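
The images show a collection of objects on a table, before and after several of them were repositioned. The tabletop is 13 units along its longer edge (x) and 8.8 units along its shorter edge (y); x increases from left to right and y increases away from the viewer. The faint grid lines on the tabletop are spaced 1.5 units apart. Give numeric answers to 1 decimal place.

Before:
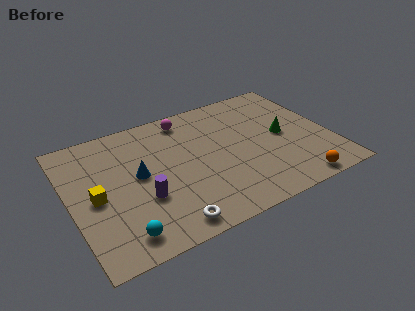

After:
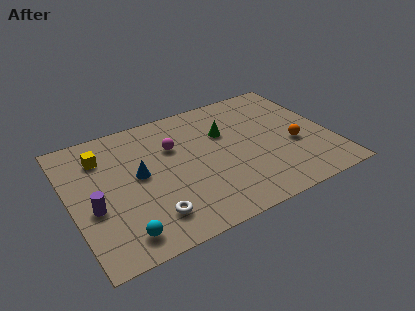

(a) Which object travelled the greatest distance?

the green cone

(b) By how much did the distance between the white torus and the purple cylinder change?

+0.8

They were about 2.3 units apart before and 3.1 after — 0.8 units further apart.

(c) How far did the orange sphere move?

2.7

The orange sphere moved from about (10.7, 0.8) to (11.1, 3.5), a distance of √(0.4² + 2.7²) ≈ 2.7.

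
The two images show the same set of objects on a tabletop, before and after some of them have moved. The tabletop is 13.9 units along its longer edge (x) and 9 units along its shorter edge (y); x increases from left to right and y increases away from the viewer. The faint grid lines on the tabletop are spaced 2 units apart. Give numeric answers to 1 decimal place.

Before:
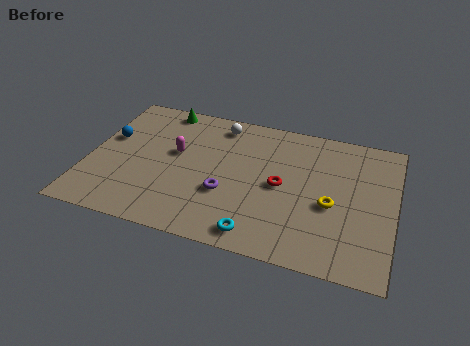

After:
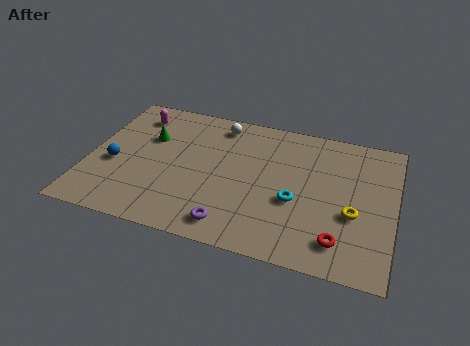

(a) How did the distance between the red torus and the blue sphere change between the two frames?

+2.5

Before: roughly 8.1 units apart; after: 10.6. That's 2.5 units further apart.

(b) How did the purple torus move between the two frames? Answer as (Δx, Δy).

(0.4, -1.9)

From the two frames, the purple torus sits at roughly (6.4, 3.2) before and (6.8, 1.3) after.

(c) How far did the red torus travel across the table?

3.9

The red torus was near (8.8, 4.4) before and (11.6, 1.7) after, so it travelled √(2.8² + 2.7²) ≈ 3.9 units.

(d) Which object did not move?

the white sphere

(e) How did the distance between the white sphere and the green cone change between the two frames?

+0.9

They were about 2.7 units apart before and 3.6 after — 0.9 units further apart.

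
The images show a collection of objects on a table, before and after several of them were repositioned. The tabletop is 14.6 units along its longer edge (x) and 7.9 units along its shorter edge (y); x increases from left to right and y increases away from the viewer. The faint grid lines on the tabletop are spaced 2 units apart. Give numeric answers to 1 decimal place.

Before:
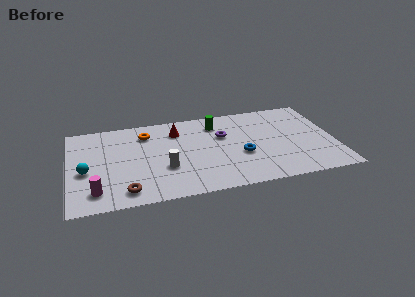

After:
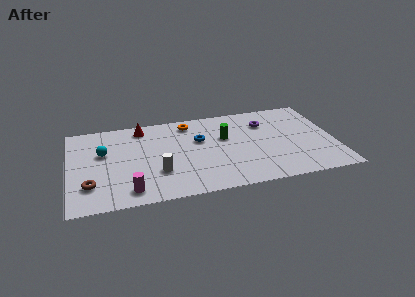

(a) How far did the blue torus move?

2.9

From (9.4, 3.1) to (7.2, 5.0), the blue torus covered √(2.2² + 1.9²) ≈ 2.9 units.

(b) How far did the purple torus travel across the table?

2.5

From (8.5, 5.1) to (10.9, 5.8), the purple torus covered √(2.4² + 0.7²) ≈ 2.5 units.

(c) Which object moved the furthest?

the blue torus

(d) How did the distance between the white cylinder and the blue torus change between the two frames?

-0.7

The distance was about 4.2 in the first image and 3.5 in the second, so they moved 0.7 units closer together.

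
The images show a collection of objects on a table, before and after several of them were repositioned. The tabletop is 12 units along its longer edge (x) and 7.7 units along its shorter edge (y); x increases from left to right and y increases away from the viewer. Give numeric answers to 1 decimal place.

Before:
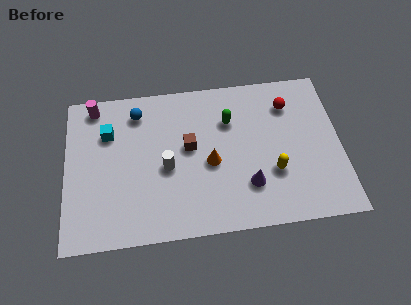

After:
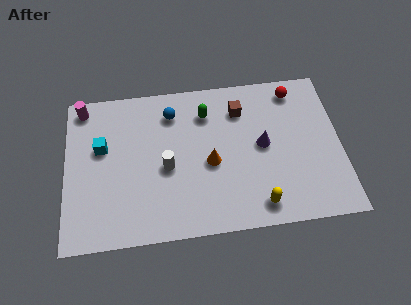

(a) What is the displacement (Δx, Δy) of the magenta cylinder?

(-0.5, 0.0)

From the two frames, the magenta cylinder sits at roughly (1.3, 6.8) before and (0.8, 6.8) after.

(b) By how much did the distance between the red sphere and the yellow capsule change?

+2.4

Before: roughly 3.4 units apart; after: 5.8. That's 2.4 units further apart.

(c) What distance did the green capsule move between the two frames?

1.1

From (7.2, 5.4) to (6.2, 5.9), the green capsule covered √(1.0² + 0.5²) ≈ 1.1 units.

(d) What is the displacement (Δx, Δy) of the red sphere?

(0.3, 0.7)

From the two frames, the red sphere sits at roughly (9.8, 5.9) before and (10.1, 6.6) after.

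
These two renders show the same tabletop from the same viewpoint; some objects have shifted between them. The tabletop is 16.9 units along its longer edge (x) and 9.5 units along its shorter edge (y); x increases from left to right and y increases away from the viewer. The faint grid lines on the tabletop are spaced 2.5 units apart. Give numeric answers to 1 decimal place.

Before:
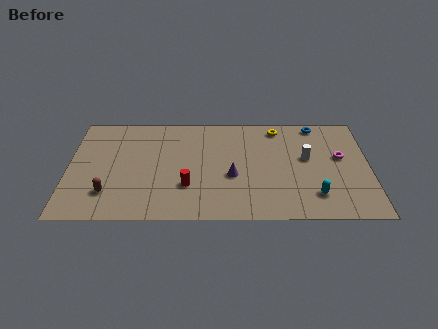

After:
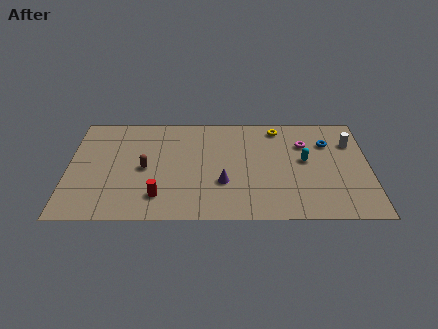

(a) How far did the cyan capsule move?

3.1

From (13.8, 2.1) to (13.3, 5.2), the cyan capsule covered √(0.5² + 3.1²) ≈ 3.1 units.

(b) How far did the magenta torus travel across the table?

2.3

From (15.3, 5.5) to (13.3, 6.7), the magenta torus covered √(2.0² + 1.2²) ≈ 2.3 units.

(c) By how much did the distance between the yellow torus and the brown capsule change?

-2.8

Before: roughly 11.2 units apart; after: 8.4. That's 2.8 units closer together.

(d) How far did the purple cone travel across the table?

0.8

The purple cone moved from about (9.2, 3.8) to (8.7, 3.2), a distance of √(0.5² + 0.6²) ≈ 0.8.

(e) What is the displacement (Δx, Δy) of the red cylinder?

(-1.6, -0.9)

The red cylinder started near (6.7, 2.9) and ended near (5.1, 2.0).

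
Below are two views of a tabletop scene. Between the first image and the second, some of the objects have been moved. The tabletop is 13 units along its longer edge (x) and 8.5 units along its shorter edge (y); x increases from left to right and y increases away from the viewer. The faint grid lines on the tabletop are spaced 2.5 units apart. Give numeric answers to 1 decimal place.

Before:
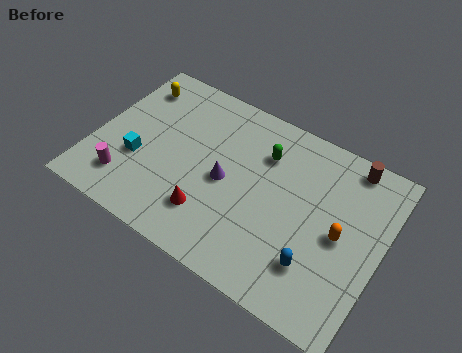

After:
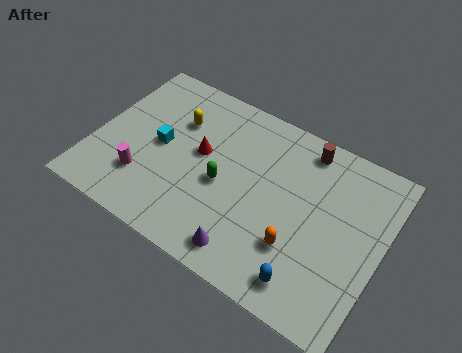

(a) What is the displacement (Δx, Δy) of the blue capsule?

(-0.2, -0.9)

The blue capsule started near (10.4, 2.2) and ended near (10.2, 1.3).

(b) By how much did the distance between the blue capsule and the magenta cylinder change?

-0.8

Before: roughly 8.6 units apart; after: 7.8. That's 0.8 units closer together.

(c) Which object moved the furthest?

the purple cone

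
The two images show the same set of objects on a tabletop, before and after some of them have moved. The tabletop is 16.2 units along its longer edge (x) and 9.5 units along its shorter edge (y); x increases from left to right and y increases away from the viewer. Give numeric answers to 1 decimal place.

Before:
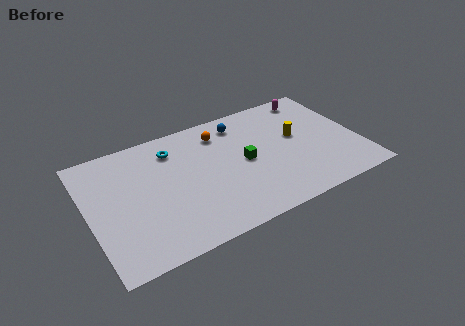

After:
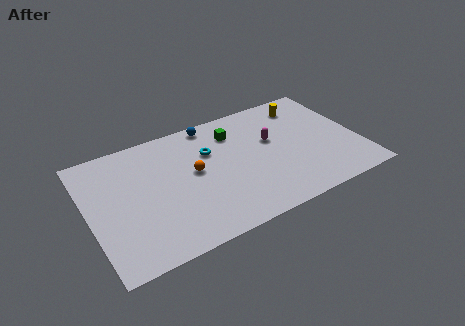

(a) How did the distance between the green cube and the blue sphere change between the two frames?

-1.4

They were about 3.2 units apart before and 1.8 after — 1.4 units closer together.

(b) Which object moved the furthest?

the magenta capsule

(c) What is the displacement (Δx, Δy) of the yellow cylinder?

(0.9, 2.4)

From the two frames, the yellow cylinder sits at roughly (12.6, 5.4) before and (13.5, 7.8) after.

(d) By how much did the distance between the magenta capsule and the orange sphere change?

-1.1

Before: roughly 5.9 units apart; after: 4.8. That's 1.1 units closer together.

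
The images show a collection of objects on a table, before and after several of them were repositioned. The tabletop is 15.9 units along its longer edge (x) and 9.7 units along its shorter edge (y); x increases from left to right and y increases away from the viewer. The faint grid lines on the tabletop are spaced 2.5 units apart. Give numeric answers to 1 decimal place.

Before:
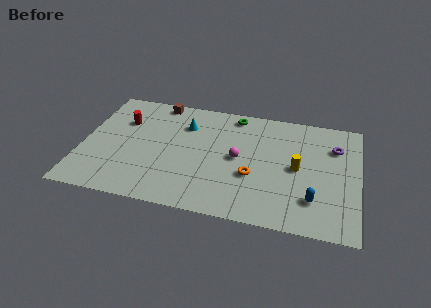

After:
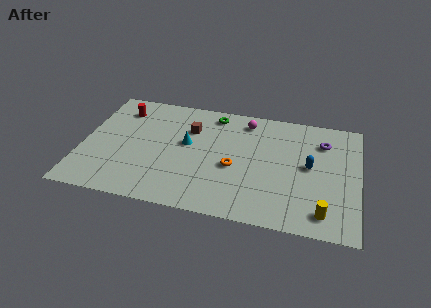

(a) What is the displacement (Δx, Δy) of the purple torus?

(-0.7, 0.3)

The purple torus started near (14.5, 7.0) and ended near (13.8, 7.3).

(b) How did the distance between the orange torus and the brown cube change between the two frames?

-4.0

They were about 7.8 units apart before and 3.8 after — 4.0 units closer together.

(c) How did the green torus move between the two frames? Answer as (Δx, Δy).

(-1.2, -0.2)

From the two frames, the green torus sits at roughly (8.6, 8.6) before and (7.4, 8.4) after.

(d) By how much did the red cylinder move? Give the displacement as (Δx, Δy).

(-0.2, 1.0)

From the two frames, the red cylinder sits at roughly (2.2, 6.7) before and (2.0, 7.7) after.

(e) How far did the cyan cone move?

1.6

From (5.8, 7.1) to (6.0, 5.5), the cyan cone covered √(0.2² + 1.6²) ≈ 1.6 units.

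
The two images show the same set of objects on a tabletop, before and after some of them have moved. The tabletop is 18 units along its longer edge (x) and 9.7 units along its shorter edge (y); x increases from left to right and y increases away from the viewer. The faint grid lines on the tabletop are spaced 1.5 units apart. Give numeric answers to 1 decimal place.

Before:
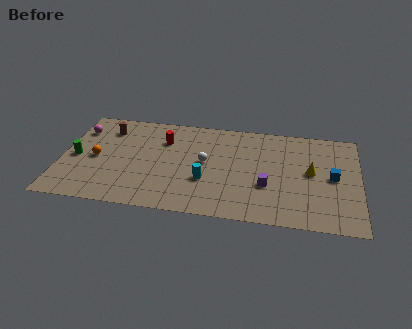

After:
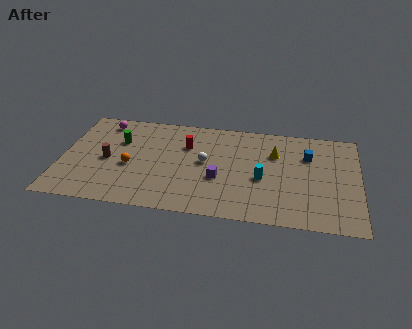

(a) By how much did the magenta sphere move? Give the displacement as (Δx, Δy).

(1.4, 1.0)

The magenta sphere was at about (0.9, 7.3) and moved to about (2.3, 8.3).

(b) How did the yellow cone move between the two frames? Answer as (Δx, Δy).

(-2.2, 1.5)

The yellow cone started near (15.1, 5.2) and ended near (12.9, 6.7).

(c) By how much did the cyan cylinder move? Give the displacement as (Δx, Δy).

(3.4, 0.7)

From the two frames, the cyan cylinder sits at roughly (8.8, 3.4) before and (12.2, 4.1) after.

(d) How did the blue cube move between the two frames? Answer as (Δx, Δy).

(-1.5, 1.9)

From the two frames, the blue cube sits at roughly (16.4, 4.9) before and (14.9, 6.8) after.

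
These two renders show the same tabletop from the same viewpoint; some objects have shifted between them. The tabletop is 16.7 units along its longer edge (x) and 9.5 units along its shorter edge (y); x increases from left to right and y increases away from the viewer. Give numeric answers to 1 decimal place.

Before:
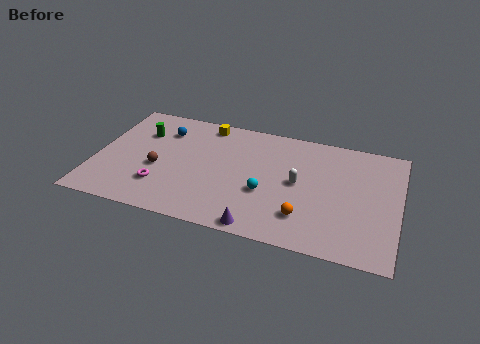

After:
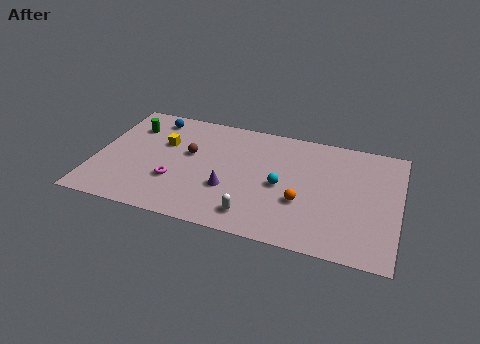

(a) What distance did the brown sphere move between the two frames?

2.3

The brown sphere was near (3.5, 3.9) before and (5.1, 5.6) after, so it travelled √(1.6² + 1.7²) ≈ 2.3 units.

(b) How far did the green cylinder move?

0.7

The green cylinder moved from about (2.3, 6.7) to (1.7, 7.1), a distance of √(0.6² + 0.4²) ≈ 0.7.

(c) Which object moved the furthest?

the white capsule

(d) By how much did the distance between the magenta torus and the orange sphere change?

-0.9

The distance was about 7.9 in the first image and 7.0 in the second, so they moved 0.9 units closer together.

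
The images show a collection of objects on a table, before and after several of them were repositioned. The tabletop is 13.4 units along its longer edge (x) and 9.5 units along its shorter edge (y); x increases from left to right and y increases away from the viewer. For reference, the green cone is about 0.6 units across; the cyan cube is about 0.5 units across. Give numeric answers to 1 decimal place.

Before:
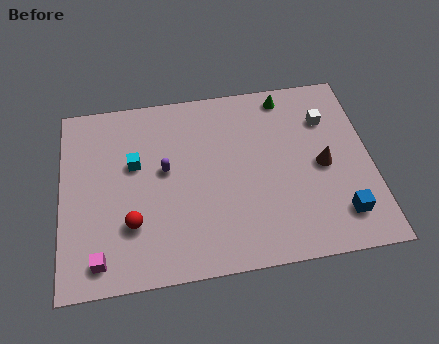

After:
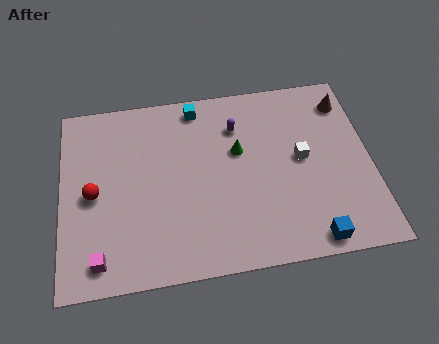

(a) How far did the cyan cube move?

3.8

The cyan cube moved from about (3.2, 5.8) to (6.0, 8.4), a distance of √(2.8² + 2.6²) ≈ 3.8.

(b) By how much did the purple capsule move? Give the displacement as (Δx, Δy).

(3.2, 1.8)

The purple capsule was at about (4.5, 5.3) and moved to about (7.7, 7.1).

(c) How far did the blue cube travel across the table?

1.6

The blue cube moved from about (11.9, 1.9) to (10.6, 0.9), a distance of √(1.3² + 1.0²) ≈ 1.6.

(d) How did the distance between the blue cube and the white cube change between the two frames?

-0.9

The distance was about 5.0 in the first image and 4.1 in the second, so they moved 0.9 units closer together.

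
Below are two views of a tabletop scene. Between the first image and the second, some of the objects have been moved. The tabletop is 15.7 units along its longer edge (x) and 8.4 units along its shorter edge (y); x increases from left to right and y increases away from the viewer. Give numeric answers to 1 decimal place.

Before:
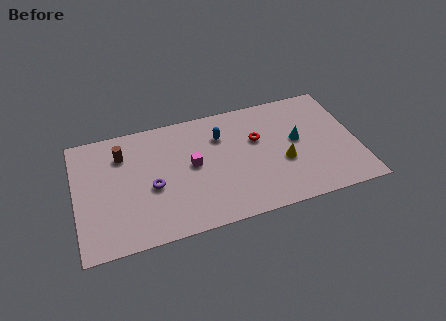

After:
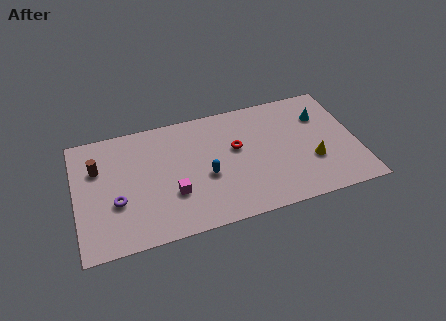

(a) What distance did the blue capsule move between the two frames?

2.8

The blue capsule was near (8.2, 6.1) before and (7.2, 3.5) after, so it travelled √(1.0² + 2.6²) ≈ 2.8 units.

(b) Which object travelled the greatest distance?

the blue capsule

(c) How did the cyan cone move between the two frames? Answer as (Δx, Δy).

(1.5, 1.4)

The cyan cone started near (12.4, 4.6) and ended near (13.9, 6.0).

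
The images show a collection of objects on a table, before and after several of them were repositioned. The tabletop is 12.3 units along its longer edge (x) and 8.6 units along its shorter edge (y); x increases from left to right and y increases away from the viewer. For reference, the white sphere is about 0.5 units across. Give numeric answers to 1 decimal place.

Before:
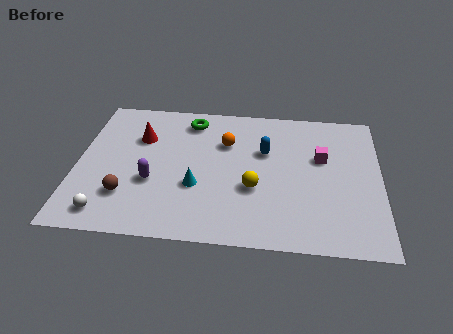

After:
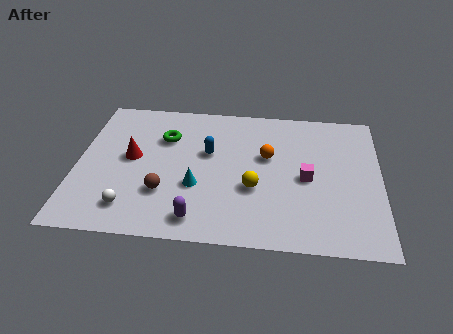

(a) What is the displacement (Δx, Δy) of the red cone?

(-0.3, -1.3)

The red cone started near (2.5, 5.9) and ended near (2.2, 4.6).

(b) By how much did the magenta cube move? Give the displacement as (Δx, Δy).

(-0.6, -1.3)

From the two frames, the magenta cube sits at roughly (9.9, 5.3) before and (9.3, 4.0) after.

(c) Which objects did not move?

the cyan cone and the yellow sphere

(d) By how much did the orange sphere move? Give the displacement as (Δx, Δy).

(1.7, -0.7)

The orange sphere was at about (6.0, 5.9) and moved to about (7.7, 5.2).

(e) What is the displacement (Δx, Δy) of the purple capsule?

(1.9, -2.0)

The purple capsule was at about (3.1, 3.2) and moved to about (5.0, 1.2).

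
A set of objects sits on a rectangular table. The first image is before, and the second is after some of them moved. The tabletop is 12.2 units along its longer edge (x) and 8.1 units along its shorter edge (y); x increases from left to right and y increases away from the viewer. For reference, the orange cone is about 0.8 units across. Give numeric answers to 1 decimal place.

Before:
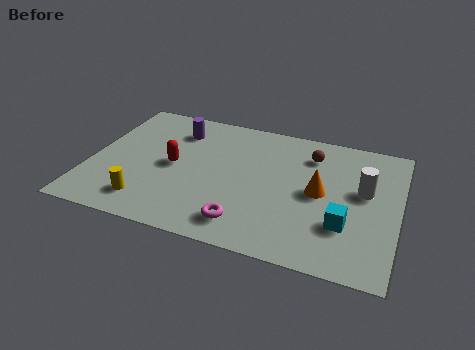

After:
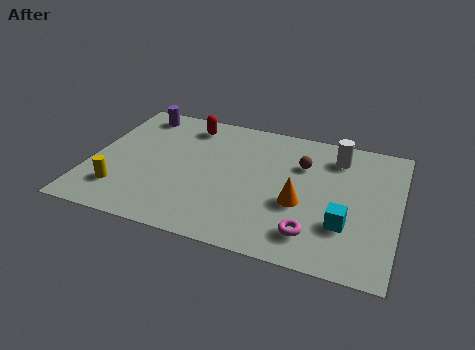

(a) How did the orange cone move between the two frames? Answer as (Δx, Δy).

(-0.7, -0.9)

From the two frames, the orange cone sits at roughly (9.1, 4.1) before and (8.4, 3.2) after.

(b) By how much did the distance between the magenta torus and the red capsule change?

+3.5

The distance was about 4.0 in the first image and 7.5 in the second, so they moved 3.5 units further apart.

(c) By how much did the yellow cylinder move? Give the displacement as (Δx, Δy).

(-1.1, 0.4)

The yellow cylinder started near (2.5, 1.5) and ended near (1.4, 1.9).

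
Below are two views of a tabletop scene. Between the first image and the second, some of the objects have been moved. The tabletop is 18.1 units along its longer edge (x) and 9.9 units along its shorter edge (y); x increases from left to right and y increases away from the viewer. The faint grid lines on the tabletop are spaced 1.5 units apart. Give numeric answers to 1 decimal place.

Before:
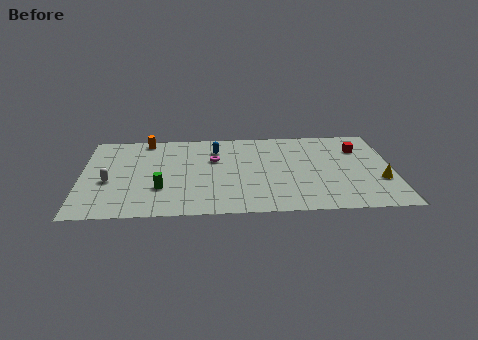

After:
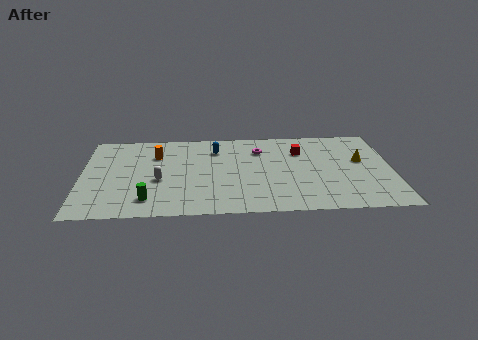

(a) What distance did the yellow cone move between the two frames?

2.6

The yellow cone moved from about (17.3, 3.4) to (16.3, 5.8), a distance of √(1.0² + 2.4²) ≈ 2.6.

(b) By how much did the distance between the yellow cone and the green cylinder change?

+0.3

The distance was about 12.7 in the first image and 13.0 in the second, so they moved 0.3 units further apart.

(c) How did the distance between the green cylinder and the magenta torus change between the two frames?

+4.0

Before: roughly 4.5 units apart; after: 8.5. That's 4.0 units further apart.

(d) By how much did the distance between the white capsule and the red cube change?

-6.1

They were about 14.9 units apart before and 8.8 after — 6.1 units closer together.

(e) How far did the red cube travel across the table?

3.4

The red cube moved from about (16.2, 7.2) to (12.8, 7.1), a distance of √(3.4² + 0.1²) ≈ 3.4.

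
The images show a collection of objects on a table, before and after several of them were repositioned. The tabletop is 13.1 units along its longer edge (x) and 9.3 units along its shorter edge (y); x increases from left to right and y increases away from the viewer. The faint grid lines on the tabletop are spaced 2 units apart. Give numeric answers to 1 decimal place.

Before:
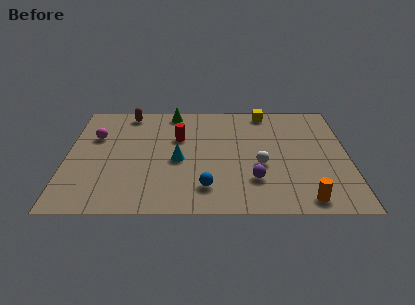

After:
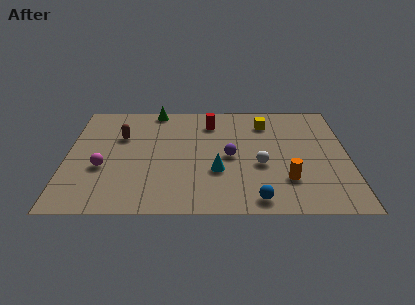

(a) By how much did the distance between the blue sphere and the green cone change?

+2.3

They were about 6.6 units apart before and 8.9 after — 2.3 units further apart.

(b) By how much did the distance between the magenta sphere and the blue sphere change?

+0.8

They were about 6.7 units apart before and 7.5 after — 0.8 units further apart.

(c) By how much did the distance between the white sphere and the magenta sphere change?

-0.8

Before: roughly 8.1 units apart; after: 7.3. That's 0.8 units closer together.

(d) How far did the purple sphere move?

2.2

The purple sphere moved from about (8.7, 2.5) to (7.6, 4.4), a distance of √(1.1² + 1.9²) ≈ 2.2.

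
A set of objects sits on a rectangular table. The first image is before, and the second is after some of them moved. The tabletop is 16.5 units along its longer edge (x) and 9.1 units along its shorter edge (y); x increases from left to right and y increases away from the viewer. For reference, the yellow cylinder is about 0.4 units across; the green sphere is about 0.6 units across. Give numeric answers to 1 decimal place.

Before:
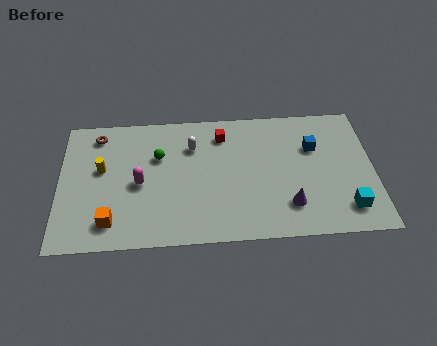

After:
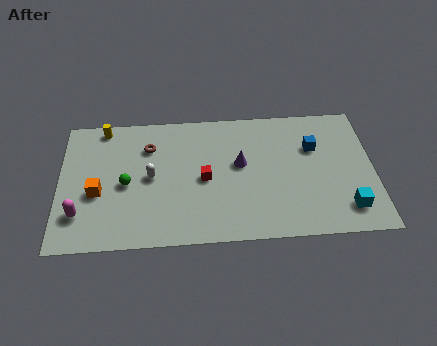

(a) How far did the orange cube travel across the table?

2.1

The orange cube was near (2.7, 1.7) before and (2.0, 3.7) after, so it travelled √(0.7² + 2.0²) ≈ 2.1 units.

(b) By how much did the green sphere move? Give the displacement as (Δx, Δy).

(-1.7, -1.8)

The green sphere was at about (5.2, 6.0) and moved to about (3.5, 4.2).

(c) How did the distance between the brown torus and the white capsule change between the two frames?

-3.0

Before: roughly 5.1 units apart; after: 2.1. That's 3.0 units closer together.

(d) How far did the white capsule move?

3.0

The white capsule moved from about (7.0, 6.6) to (4.8, 4.6), a distance of √(2.2² + 2.0²) ≈ 3.0.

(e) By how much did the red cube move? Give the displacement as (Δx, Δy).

(-1.0, -3.0)

The red cube was at about (8.6, 7.3) and moved to about (7.6, 4.3).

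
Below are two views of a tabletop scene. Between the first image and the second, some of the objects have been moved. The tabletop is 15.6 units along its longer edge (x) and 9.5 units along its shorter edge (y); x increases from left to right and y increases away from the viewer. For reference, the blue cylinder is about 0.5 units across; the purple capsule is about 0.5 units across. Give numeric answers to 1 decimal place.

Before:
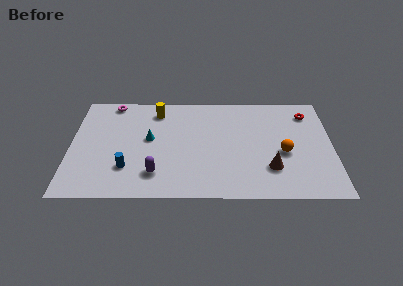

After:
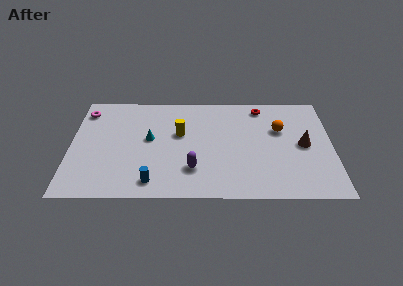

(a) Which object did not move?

the cyan cone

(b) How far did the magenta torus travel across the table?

1.8

From (2.4, 8.6) to (0.8, 7.8), the magenta torus covered √(1.6² + 0.8²) ≈ 1.8 units.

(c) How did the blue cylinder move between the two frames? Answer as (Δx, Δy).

(1.5, -1.2)

From the two frames, the blue cylinder sits at roughly (3.4, 2.6) before and (4.9, 1.4) after.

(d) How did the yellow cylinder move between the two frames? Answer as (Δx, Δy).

(1.4, -2.1)

From the two frames, the yellow cylinder sits at roughly (5.1, 7.8) before and (6.5, 5.7) after.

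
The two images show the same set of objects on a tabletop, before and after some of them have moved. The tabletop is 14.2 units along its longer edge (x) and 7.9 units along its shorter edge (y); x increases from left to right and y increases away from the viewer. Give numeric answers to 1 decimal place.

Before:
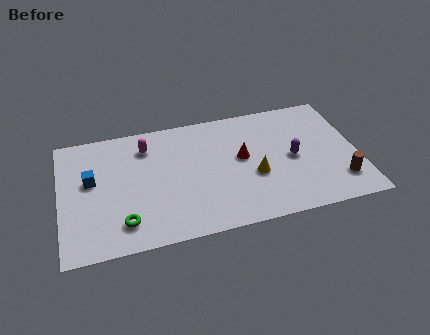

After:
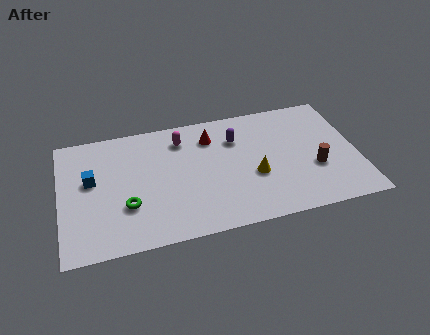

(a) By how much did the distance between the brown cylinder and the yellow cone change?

-1.3

Before: roughly 4.2 units apart; after: 2.9. That's 1.3 units closer together.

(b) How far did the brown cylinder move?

1.6

The brown cylinder was near (13.2, 1.8) before and (12.1, 2.9) after, so it travelled √(1.1² + 1.1²) ≈ 1.6 units.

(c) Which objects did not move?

the yellow cone and the blue cube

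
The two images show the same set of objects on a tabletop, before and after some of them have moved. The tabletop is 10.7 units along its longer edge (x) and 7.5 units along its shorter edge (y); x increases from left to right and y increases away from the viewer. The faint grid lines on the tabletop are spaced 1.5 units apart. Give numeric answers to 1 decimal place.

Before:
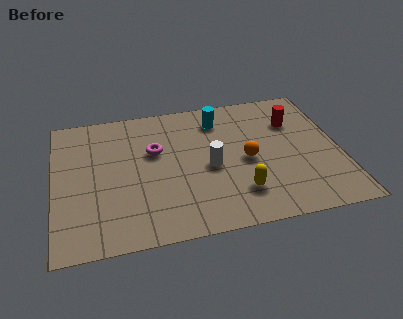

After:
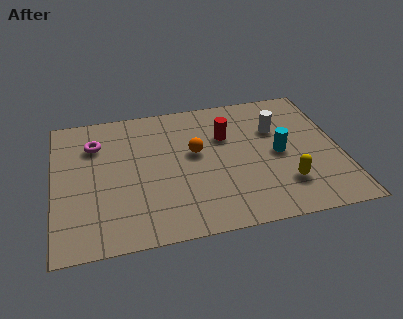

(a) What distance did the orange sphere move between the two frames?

2.1

From (7.2, 3.5) to (5.3, 4.3), the orange sphere covered √(1.9² + 0.8²) ≈ 2.1 units.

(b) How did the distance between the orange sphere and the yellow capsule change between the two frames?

+2.3

Before: roughly 1.7 units apart; after: 4.0. That's 2.3 units further apart.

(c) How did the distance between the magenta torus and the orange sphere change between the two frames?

+0.3

Before: roughly 3.6 units apart; after: 3.9. That's 0.3 units further apart.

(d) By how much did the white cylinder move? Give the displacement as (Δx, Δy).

(2.6, 1.6)

The white cylinder was at about (5.8, 3.4) and moved to about (8.4, 5.0).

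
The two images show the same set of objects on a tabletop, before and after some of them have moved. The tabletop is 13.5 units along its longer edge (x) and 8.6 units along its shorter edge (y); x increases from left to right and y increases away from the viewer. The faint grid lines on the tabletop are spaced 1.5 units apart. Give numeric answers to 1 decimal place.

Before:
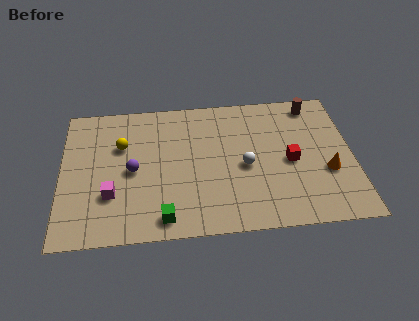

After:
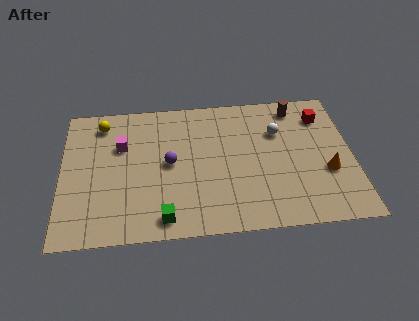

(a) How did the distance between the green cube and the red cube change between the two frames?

+2.8

Before: roughly 6.6 units apart; after: 9.4. That's 2.8 units further apart.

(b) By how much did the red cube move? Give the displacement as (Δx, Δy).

(1.6, 2.7)

The red cube was at about (10.6, 4.0) and moved to about (12.2, 6.7).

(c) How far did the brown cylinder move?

0.8

From (11.8, 7.5) to (11.0, 7.4), the brown cylinder covered √(0.8² + 0.1²) ≈ 0.8 units.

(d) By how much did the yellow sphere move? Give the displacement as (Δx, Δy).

(-0.9, 1.5)

From the two frames, the yellow sphere sits at roughly (2.8, 5.7) before and (1.9, 7.2) after.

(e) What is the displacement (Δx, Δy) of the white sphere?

(1.6, 2.0)

From the two frames, the white sphere sits at roughly (8.5, 3.9) before and (10.1, 5.9) after.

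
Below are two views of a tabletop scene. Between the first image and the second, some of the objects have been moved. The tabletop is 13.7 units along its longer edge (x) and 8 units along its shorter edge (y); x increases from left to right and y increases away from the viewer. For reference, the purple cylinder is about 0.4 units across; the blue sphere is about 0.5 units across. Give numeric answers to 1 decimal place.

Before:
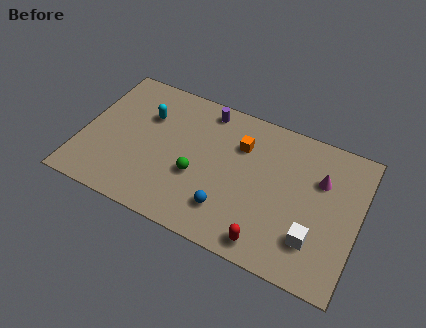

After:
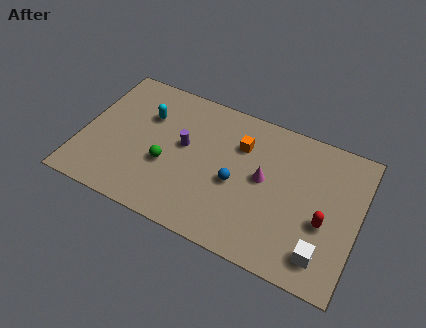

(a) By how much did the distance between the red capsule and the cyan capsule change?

+1.4

They were about 8.0 units apart before and 9.4 after — 1.4 units further apart.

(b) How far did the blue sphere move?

1.6

The blue sphere was near (7.5, 1.9) before and (7.7, 3.5) after, so it travelled √(0.2² + 1.6²) ≈ 1.6 units.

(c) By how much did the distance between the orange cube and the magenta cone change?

-2.1

The distance was about 4.0 in the first image and 1.9 in the second, so they moved 2.1 units closer together.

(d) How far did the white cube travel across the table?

0.8

The white cube moved from about (11.7, 2.1) to (12.2, 1.5), a distance of √(0.5² + 0.6²) ≈ 0.8.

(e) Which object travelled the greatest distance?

the red capsule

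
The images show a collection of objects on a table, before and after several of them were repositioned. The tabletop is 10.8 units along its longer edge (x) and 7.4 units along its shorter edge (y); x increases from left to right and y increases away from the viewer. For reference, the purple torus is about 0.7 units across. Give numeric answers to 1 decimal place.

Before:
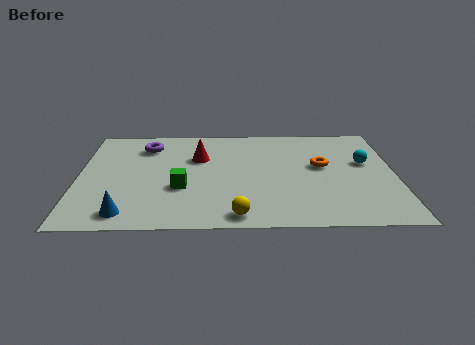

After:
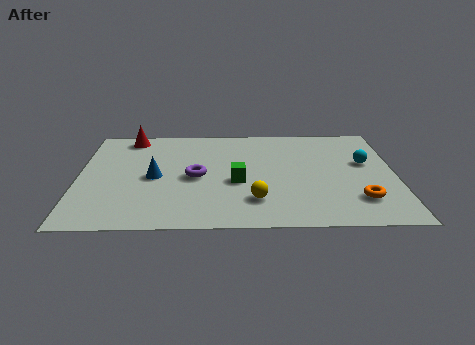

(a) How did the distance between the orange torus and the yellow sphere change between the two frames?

-1.0

They were about 4.5 units apart before and 3.5 after — 1.0 units closer together.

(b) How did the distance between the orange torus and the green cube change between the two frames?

-0.7

Before: roughly 5.0 units apart; after: 4.3. That's 0.7 units closer together.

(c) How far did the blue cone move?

2.7

From (1.7, 1.0) to (2.6, 3.5), the blue cone covered √(0.9² + 2.5²) ≈ 2.7 units.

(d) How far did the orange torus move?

2.7

The orange torus moved from about (8.3, 4.2) to (9.5, 1.8), a distance of √(1.2² + 2.4²) ≈ 2.7.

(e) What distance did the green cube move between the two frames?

1.9

The green cube was near (3.5, 2.7) before and (5.4, 3.1) after, so it travelled √(1.9² + 0.4²) ≈ 1.9 units.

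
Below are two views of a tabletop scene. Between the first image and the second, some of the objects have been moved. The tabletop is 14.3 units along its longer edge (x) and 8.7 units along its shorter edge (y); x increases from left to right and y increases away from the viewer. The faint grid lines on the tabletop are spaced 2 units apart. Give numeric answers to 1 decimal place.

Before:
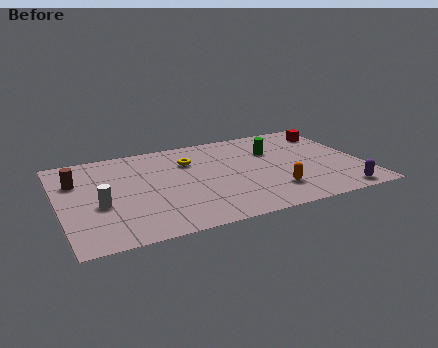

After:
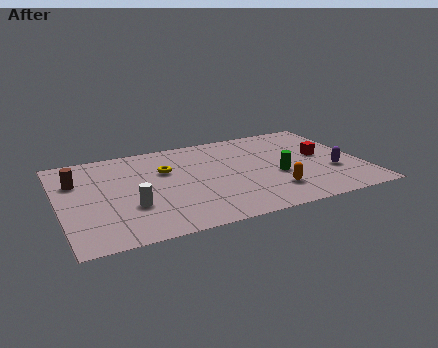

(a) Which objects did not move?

the brown cylinder and the orange capsule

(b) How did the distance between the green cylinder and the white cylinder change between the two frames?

-1.8

Before: roughly 8.8 units apart; after: 7.0. That's 1.8 units closer together.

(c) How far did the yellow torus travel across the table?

1.3

The yellow torus moved from about (6.3, 6.2) to (5.1, 5.7), a distance of √(1.2² + 0.5²) ≈ 1.3.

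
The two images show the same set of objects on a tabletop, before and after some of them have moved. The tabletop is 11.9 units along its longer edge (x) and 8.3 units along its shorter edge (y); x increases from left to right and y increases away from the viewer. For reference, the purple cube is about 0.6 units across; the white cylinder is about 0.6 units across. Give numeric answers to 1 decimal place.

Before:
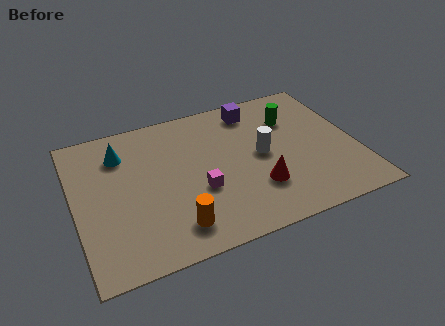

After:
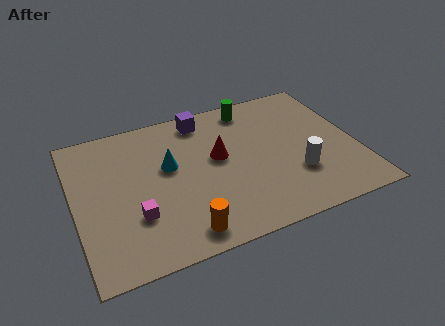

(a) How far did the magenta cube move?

2.7

From (5.1, 3.1) to (2.4, 2.6), the magenta cube covered √(2.7² + 0.5²) ≈ 2.7 units.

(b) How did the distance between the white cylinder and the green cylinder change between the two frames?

+2.5

Before: roughly 2.3 units apart; after: 4.8. That's 2.5 units further apart.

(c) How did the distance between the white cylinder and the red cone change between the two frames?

+1.9

Before: roughly 1.8 units apart; after: 3.7. That's 1.9 units further apart.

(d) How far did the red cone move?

2.7

From (7.5, 2.4) to (6.1, 4.7), the red cone covered √(1.4² + 2.3²) ≈ 2.7 units.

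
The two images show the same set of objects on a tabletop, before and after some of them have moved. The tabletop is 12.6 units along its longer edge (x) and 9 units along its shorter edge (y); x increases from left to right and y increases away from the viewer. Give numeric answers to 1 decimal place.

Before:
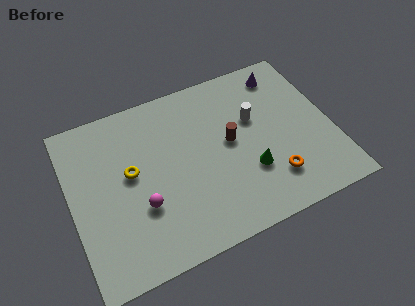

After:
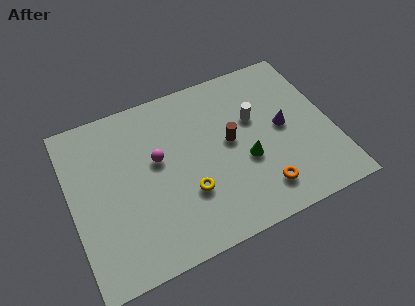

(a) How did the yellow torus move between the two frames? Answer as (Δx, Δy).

(2.5, -2.1)

From the two frames, the yellow torus sits at roughly (2.9, 5.0) before and (5.4, 2.9) after.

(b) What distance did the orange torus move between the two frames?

0.7

The orange torus was near (9.4, 2.1) before and (8.8, 1.7) after, so it travelled √(0.6² + 0.4²) ≈ 0.7 units.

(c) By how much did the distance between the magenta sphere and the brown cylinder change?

-1.3

The distance was about 4.8 in the first image and 3.5 in the second, so they moved 1.3 units closer together.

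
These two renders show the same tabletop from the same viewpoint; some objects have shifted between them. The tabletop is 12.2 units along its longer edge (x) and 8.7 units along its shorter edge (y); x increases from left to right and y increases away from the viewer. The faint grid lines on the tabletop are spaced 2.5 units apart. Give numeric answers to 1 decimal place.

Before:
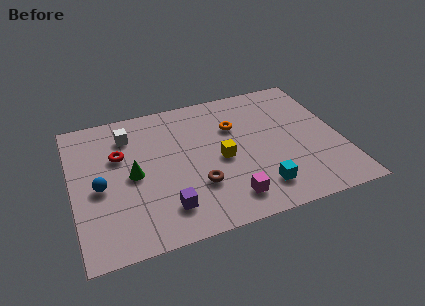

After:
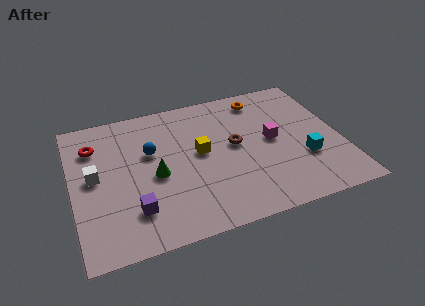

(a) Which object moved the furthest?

the magenta cube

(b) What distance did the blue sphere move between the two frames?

2.8

The blue sphere was near (1.2, 3.9) before and (3.6, 5.4) after, so it travelled √(2.4² + 1.5²) ≈ 2.8 units.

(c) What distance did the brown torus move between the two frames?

2.8

From (5.5, 2.7) to (7.4, 4.7), the brown torus covered √(1.9² + 2.0²) ≈ 2.8 units.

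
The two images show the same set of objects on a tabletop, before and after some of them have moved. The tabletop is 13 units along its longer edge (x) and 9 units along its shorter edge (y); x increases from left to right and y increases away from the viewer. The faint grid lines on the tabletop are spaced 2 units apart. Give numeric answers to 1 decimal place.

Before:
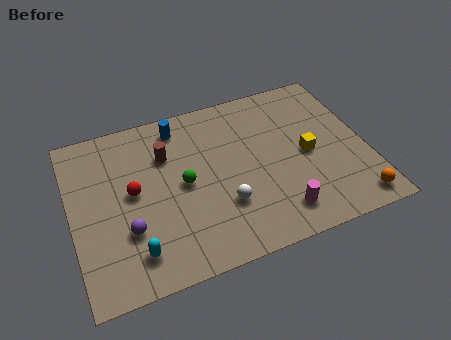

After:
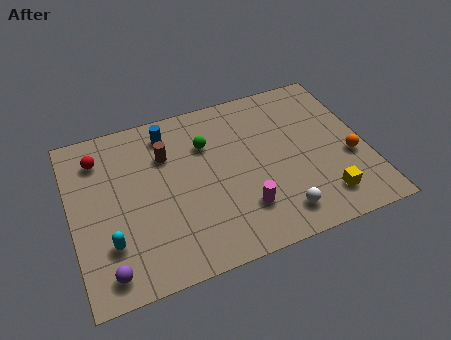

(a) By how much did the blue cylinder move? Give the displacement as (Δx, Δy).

(-0.5, -0.2)

From the two frames, the blue cylinder sits at roughly (5.0, 7.7) before and (4.5, 7.5) after.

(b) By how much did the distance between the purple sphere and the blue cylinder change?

+1.6

Before: roughly 5.5 units apart; after: 7.1. That's 1.6 units further apart.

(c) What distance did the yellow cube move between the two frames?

2.6

The yellow cube was near (10.4, 4.3) before and (10.8, 1.7) after, so it travelled √(0.4² + 2.6²) ≈ 2.6 units.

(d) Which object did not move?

the brown cylinder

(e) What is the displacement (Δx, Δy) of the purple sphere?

(-1.0, -1.7)

The purple sphere started near (2.3, 2.9) and ended near (1.3, 1.2).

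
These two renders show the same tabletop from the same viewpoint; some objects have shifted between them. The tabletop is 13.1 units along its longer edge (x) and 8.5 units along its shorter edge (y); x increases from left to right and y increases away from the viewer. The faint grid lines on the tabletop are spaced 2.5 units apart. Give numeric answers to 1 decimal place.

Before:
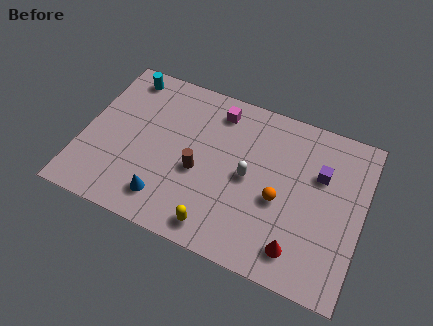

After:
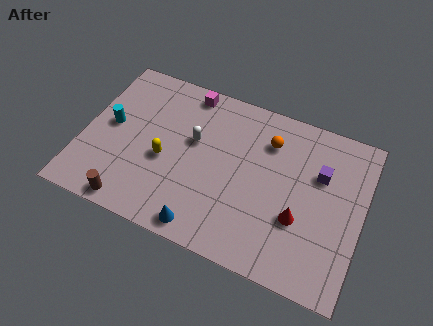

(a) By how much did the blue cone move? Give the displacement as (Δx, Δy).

(1.9, -0.7)

The blue cone started near (4.2, 1.6) and ended near (6.1, 0.9).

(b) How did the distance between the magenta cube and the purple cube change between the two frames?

+1.6

The distance was about 5.2 in the first image and 6.8 in the second, so they moved 1.6 units further apart.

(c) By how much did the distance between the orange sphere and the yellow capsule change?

+1.8

The distance was about 3.6 in the first image and 5.4 in the second, so they moved 1.8 units further apart.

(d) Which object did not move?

the purple cube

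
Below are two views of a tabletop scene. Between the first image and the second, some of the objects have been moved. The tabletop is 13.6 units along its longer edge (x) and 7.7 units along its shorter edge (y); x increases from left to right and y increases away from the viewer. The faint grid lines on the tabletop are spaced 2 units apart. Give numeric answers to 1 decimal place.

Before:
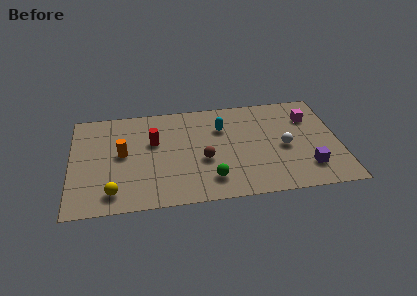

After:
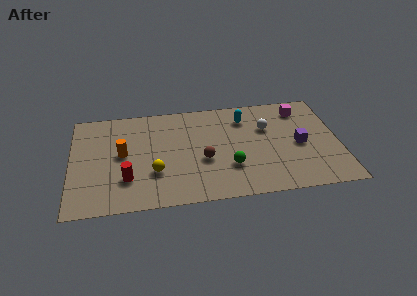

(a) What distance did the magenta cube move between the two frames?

0.8

The magenta cube moved from about (12.2, 5.6) to (11.8, 6.3), a distance of √(0.4² + 0.7²) ≈ 0.8.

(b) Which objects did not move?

the brown sphere and the orange cylinder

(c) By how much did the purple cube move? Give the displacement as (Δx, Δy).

(-0.3, 1.8)

The purple cube was at about (11.9, 1.8) and moved to about (11.6, 3.6).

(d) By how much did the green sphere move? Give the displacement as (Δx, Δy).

(1.0, 0.8)

The green sphere started near (7.0, 1.6) and ended near (8.0, 2.4).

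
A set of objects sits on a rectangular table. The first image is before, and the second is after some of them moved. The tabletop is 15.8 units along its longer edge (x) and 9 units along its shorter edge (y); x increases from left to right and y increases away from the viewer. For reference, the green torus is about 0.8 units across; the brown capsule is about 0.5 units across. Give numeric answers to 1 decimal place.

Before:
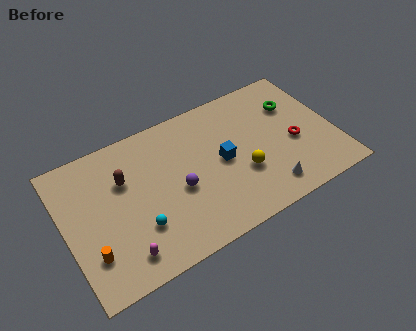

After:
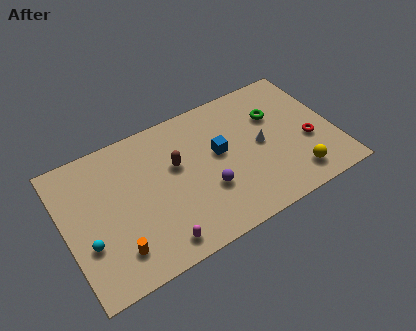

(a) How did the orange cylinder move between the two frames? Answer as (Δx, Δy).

(1.4, -0.5)

The orange cylinder was at about (1.2, 2.4) and moved to about (2.6, 1.9).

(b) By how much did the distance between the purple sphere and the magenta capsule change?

-0.6

Before: roughly 4.3 units apart; after: 3.7. That's 0.6 units closer together.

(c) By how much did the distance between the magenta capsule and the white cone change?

-1.1

Before: roughly 8.5 units apart; after: 7.4. That's 1.1 units closer together.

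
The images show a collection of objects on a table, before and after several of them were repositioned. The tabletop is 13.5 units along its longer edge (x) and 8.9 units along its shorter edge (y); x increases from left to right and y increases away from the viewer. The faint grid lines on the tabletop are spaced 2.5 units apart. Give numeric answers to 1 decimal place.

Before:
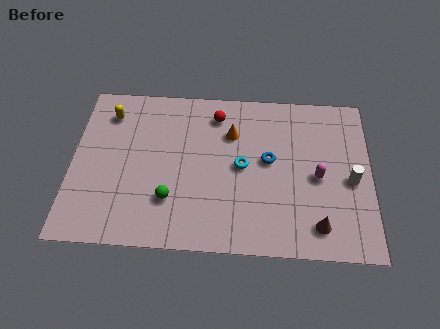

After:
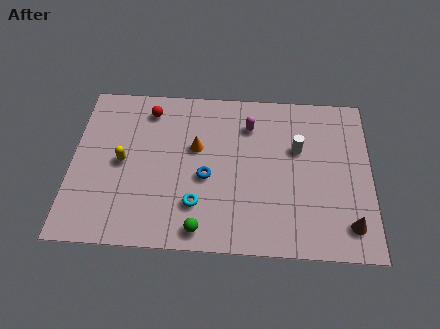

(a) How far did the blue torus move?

3.0

From (8.9, 4.9) to (6.1, 3.8), the blue torus covered √(2.8² + 1.1²) ≈ 3.0 units.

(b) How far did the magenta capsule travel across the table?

4.1

The magenta capsule moved from about (11.1, 4.1) to (8.0, 6.8), a distance of √(3.1² + 2.7²) ≈ 4.1.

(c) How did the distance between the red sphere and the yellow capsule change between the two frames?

-1.7

They were about 4.9 units apart before and 3.2 after — 1.7 units closer together.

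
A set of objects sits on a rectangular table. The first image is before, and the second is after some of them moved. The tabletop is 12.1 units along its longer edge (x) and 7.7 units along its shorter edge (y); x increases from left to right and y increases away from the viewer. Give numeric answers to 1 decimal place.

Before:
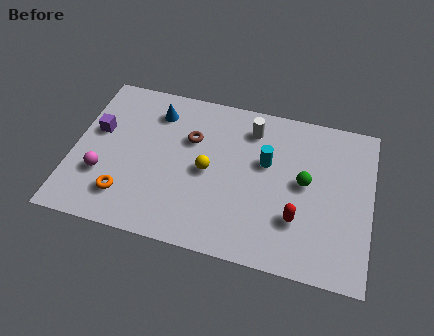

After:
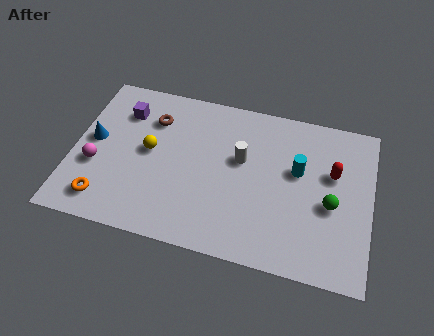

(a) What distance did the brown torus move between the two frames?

1.7

The brown torus moved from about (4.7, 5.1) to (3.1, 5.7), a distance of √(1.6² + 0.6²) ≈ 1.7.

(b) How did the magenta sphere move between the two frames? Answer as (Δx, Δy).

(-0.3, 0.4)

The magenta sphere was at about (1.3, 2.5) and moved to about (1.0, 2.9).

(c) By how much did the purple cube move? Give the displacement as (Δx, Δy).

(1.0, 1.2)

The purple cube was at about (0.9, 4.6) and moved to about (1.9, 5.8).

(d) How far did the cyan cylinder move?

1.3

From (7.8, 4.7) to (9.1, 4.6), the cyan cylinder covered √(1.3² + 0.1²) ≈ 1.3 units.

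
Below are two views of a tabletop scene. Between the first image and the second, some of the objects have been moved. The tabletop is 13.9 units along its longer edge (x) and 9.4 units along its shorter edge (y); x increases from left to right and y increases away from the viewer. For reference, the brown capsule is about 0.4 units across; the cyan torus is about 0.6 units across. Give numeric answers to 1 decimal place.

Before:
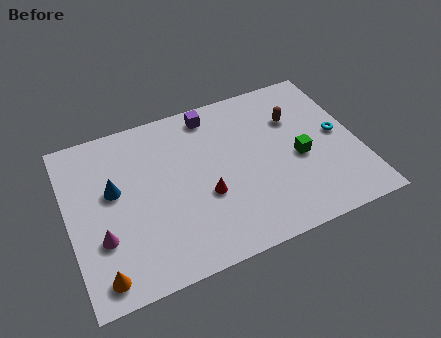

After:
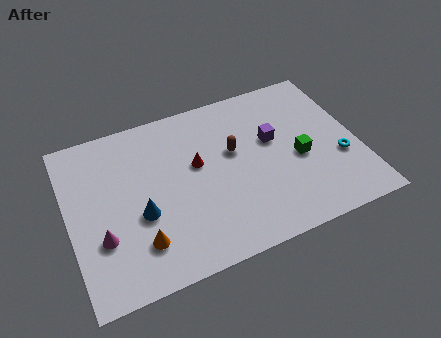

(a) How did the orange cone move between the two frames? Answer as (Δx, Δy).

(1.9, 1.0)

The orange cone started near (1.2, 1.2) and ended near (3.1, 2.2).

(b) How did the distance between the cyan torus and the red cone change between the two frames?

+0.3

The distance was about 6.7 in the first image and 7.0 in the second, so they moved 0.3 units further apart.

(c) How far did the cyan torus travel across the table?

1.4

The cyan torus was near (13.0, 4.8) before and (12.9, 3.4) after, so it travelled √(0.1² + 1.4²) ≈ 1.4 units.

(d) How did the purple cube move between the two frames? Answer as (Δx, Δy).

(2.7, -2.6)

The purple cube was at about (7.2, 8.2) and moved to about (9.9, 5.6).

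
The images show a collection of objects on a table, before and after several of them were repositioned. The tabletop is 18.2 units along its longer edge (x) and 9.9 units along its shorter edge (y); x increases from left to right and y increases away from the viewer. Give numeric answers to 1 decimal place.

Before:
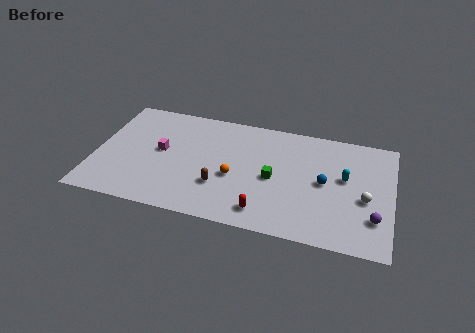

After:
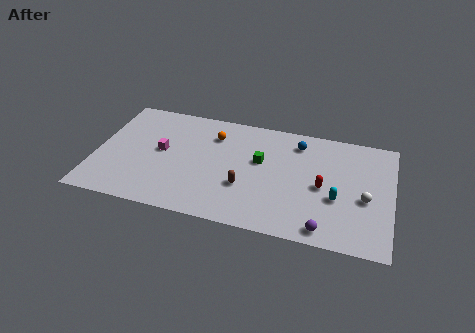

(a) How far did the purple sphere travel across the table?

3.3

The purple sphere was near (17.2, 2.7) before and (14.3, 1.1) after, so it travelled √(2.9² + 1.6²) ≈ 3.3 units.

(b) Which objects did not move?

the white sphere and the magenta cube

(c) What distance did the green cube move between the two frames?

1.6

The green cube was near (11.0, 4.6) before and (10.1, 5.9) after, so it travelled √(0.9² + 1.3²) ≈ 1.6 units.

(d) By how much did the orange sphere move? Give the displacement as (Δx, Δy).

(-1.5, 3.4)

From the two frames, the orange sphere sits at roughly (8.6, 4.1) before and (7.1, 7.5) after.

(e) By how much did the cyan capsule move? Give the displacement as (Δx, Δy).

(-0.4, -1.9)

The cyan capsule started near (15.3, 5.7) and ended near (14.9, 3.8).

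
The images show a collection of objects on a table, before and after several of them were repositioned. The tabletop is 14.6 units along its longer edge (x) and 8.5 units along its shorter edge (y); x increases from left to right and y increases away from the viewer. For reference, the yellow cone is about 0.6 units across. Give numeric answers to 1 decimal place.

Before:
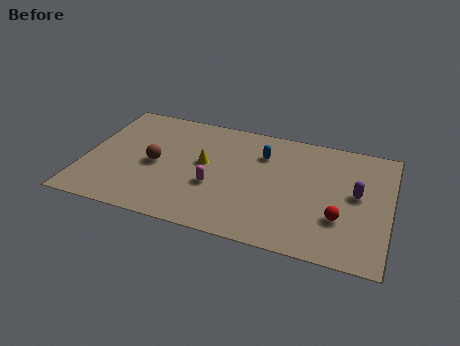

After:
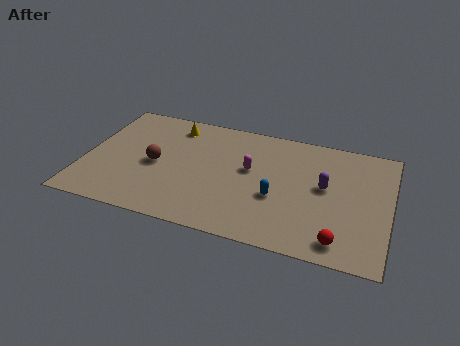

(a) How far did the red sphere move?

1.5

From (12.3, 2.7) to (12.4, 1.2), the red sphere covered √(0.1² + 1.5²) ≈ 1.5 units.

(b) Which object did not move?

the brown sphere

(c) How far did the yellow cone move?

2.9

The yellow cone was near (5.7, 4.7) before and (4.0, 7.1) after, so it travelled √(1.7² + 2.4²) ≈ 2.9 units.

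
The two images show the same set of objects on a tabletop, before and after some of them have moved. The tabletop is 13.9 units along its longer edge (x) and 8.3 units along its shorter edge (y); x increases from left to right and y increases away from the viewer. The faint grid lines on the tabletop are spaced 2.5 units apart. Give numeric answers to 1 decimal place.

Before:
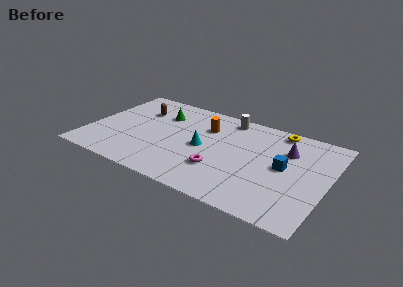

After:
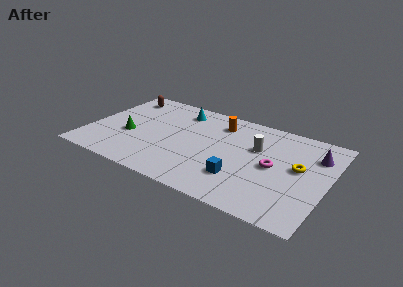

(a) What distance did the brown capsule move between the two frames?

1.6

The brown capsule was near (2.6, 5.9) before and (1.4, 6.9) after, so it travelled √(1.2² + 1.0²) ≈ 1.6 units.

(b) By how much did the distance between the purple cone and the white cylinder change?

-0.6

They were about 4.0 units apart before and 3.4 after — 0.6 units closer together.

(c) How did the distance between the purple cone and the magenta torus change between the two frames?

-1.8

They were about 4.8 units apart before and 3.0 after — 1.8 units closer together.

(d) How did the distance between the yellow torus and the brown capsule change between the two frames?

+2.8

The distance was about 8.2 in the first image and 11.0 in the second, so they moved 2.8 units further apart.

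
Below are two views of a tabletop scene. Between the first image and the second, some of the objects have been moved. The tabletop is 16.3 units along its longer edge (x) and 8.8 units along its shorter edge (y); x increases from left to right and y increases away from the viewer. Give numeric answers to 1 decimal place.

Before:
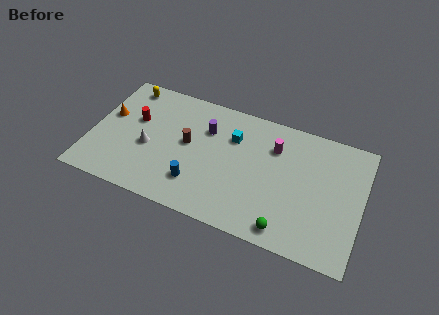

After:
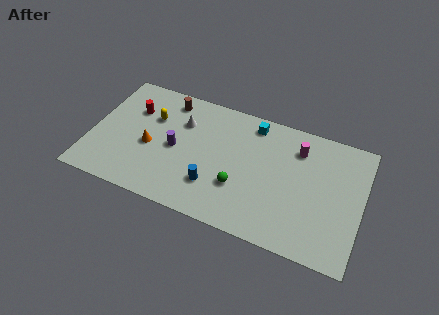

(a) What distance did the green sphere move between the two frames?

3.5

The green sphere moved from about (12.1, 1.1) to (9.1, 2.9), a distance of √(3.0² + 1.8²) ≈ 3.5.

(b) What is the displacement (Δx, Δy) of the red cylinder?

(-0.2, 0.7)

The red cylinder started near (2.5, 5.4) and ended near (2.3, 6.1).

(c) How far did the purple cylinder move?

2.6

The purple cylinder moved from about (6.8, 6.2) to (5.1, 4.2), a distance of √(1.7² + 2.0²) ≈ 2.6.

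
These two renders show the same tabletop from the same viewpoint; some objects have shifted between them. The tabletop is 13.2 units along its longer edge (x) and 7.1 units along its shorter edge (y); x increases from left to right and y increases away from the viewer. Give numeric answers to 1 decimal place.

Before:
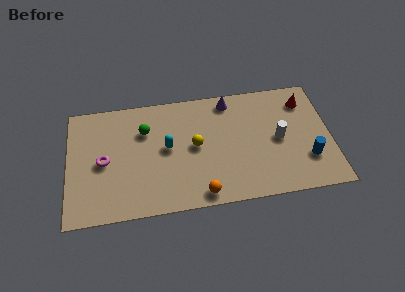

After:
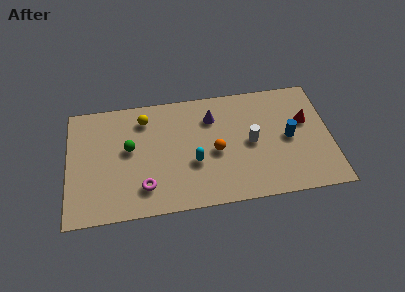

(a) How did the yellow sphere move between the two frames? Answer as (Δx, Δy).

(-2.5, 2.0)

The yellow sphere started near (6.4, 3.7) and ended near (3.9, 5.7).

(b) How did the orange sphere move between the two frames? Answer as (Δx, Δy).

(0.8, 2.4)

From the two frames, the orange sphere sits at roughly (6.6, 0.8) before and (7.4, 3.2) after.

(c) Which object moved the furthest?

the yellow sphere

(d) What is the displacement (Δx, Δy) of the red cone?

(0.0, -1.2)

The red cone started near (12.0, 5.6) and ended near (12.0, 4.4).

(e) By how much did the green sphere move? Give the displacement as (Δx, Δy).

(-0.8, -1.0)

The green sphere was at about (3.9, 5.0) and moved to about (3.1, 4.0).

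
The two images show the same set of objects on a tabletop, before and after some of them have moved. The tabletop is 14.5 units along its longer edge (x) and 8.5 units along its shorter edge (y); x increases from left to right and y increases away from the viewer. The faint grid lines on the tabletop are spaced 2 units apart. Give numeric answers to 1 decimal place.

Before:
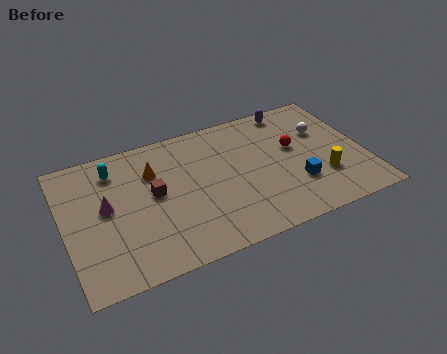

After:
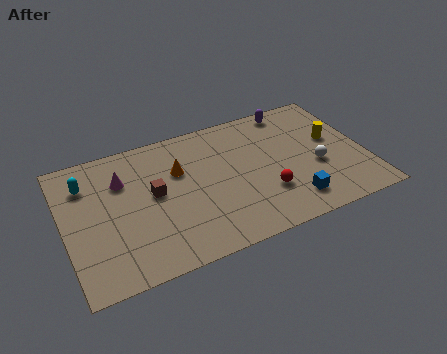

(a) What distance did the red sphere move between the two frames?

2.9

The red sphere was near (11.2, 5.0) before and (9.5, 2.6) after, so it travelled √(1.7² + 2.4²) ≈ 2.9 units.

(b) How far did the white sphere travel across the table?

2.3

From (12.7, 5.6) to (12.1, 3.4), the white sphere covered √(0.6² + 2.2²) ≈ 2.3 units.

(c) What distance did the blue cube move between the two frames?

1.1

The blue cube was near (11.0, 2.6) before and (10.6, 1.6) after, so it travelled √(0.4² + 1.0²) ≈ 1.1 units.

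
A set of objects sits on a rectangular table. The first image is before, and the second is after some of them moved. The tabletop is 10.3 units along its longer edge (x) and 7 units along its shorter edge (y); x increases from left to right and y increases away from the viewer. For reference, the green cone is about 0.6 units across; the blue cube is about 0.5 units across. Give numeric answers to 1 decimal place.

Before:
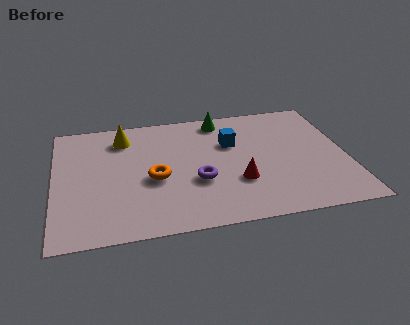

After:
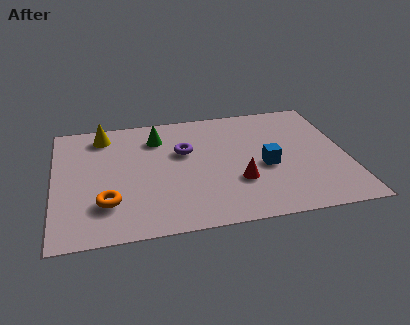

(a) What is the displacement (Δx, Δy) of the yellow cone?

(-0.7, 0.3)

From the two frames, the yellow cone sits at roughly (2.5, 5.6) before and (1.8, 5.9) after.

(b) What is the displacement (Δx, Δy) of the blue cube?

(1.1, -1.6)

The blue cube was at about (6.3, 4.6) and moved to about (7.4, 3.0).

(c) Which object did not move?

the red cone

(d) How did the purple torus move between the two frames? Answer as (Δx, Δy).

(-0.4, 1.8)

From the two frames, the purple torus sits at roughly (5.0, 2.6) before and (4.6, 4.4) after.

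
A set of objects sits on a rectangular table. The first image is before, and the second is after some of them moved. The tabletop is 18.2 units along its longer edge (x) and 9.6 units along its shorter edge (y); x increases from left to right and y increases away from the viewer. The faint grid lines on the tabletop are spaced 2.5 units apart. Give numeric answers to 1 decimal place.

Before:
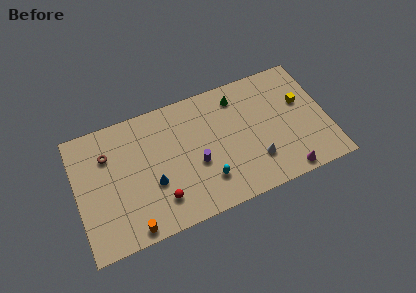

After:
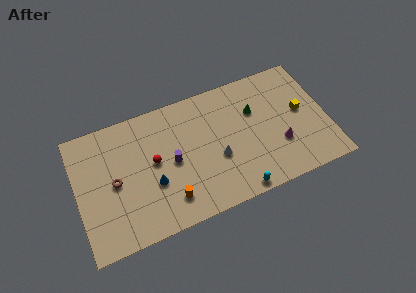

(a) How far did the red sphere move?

3.0

The red sphere was near (5.8, 2.2) before and (5.6, 5.2) after, so it travelled √(0.2² + 3.0²) ≈ 3.0 units.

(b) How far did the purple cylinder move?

1.9

The purple cylinder was near (8.6, 3.9) before and (6.9, 4.7) after, so it travelled √(1.7² + 0.8²) ≈ 1.9 units.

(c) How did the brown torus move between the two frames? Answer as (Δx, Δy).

(0.3, -2.2)

From the two frames, the brown torus sits at roughly (2.4, 6.9) before and (2.7, 4.7) after.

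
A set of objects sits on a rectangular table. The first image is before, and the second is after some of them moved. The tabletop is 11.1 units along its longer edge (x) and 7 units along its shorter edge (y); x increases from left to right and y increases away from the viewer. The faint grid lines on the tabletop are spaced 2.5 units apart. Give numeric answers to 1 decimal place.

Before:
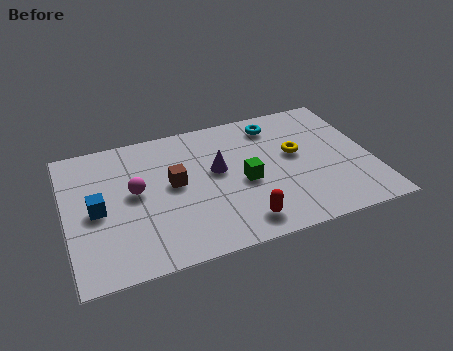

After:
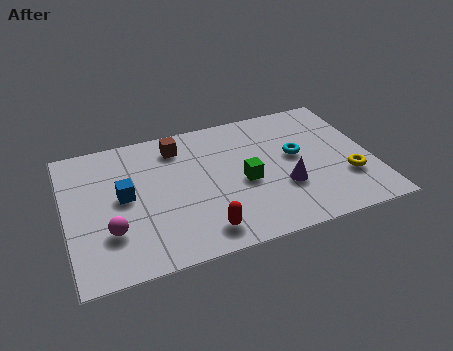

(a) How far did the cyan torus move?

2.0

The cyan torus was near (7.8, 5.8) before and (8.4, 3.9) after, so it travelled √(0.6² + 1.9²) ≈ 2.0 units.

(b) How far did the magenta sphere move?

2.0

From (2.5, 3.8) to (1.5, 2.1), the magenta sphere covered √(1.0² + 1.7²) ≈ 2.0 units.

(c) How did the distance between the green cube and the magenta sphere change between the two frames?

+1.0

The distance was about 4.0 in the first image and 5.0 in the second, so they moved 1.0 units further apart.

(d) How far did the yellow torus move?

2.5

The yellow torus was near (8.4, 4.0) before and (10.1, 2.2) after, so it travelled √(1.7² + 1.8²) ≈ 2.5 units.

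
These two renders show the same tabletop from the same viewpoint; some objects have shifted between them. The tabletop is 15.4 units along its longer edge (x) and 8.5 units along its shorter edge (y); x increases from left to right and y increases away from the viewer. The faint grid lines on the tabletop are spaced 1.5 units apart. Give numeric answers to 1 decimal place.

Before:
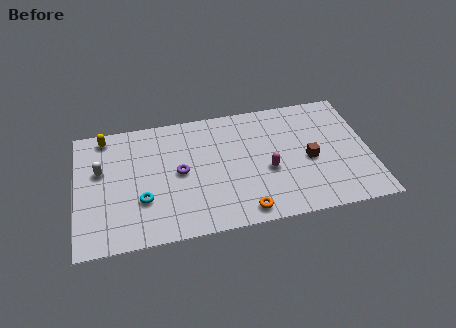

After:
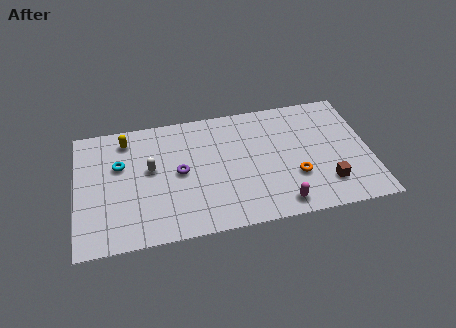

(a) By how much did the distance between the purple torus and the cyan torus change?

+0.8

They were about 2.5 units apart before and 3.3 after — 0.8 units further apart.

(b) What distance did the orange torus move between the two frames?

3.3

The orange torus moved from about (8.6, 1.0) to (11.4, 2.8), a distance of √(2.8² + 1.8²) ≈ 3.3.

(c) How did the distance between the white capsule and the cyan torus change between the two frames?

-1.5

They were about 3.2 units apart before and 1.7 after — 1.5 units closer together.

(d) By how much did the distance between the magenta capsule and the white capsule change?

-1.3

Before: roughly 8.9 units apart; after: 7.6. That's 1.3 units closer together.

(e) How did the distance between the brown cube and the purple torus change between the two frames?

+1.1

Before: roughly 6.8 units apart; after: 7.9. That's 1.1 units further apart.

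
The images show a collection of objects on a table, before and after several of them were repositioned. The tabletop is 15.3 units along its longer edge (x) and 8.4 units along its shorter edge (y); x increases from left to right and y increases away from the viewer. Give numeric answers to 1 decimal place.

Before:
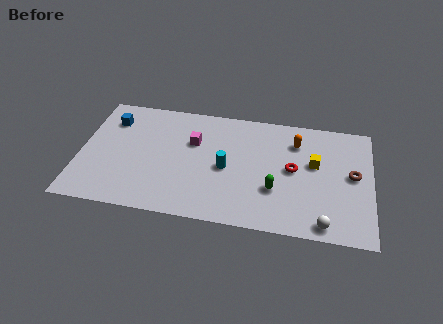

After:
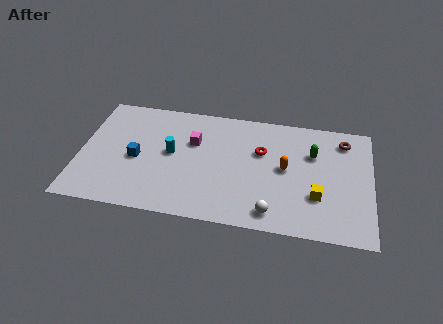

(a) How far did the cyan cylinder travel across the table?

3.0

The cyan cylinder moved from about (7.7, 3.9) to (4.8, 4.5), a distance of √(2.9² + 0.6²) ≈ 3.0.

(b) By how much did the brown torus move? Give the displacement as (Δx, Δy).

(-0.5, 2.4)

The brown torus started near (14.3, 4.5) and ended near (13.8, 6.9).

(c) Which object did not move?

the magenta cube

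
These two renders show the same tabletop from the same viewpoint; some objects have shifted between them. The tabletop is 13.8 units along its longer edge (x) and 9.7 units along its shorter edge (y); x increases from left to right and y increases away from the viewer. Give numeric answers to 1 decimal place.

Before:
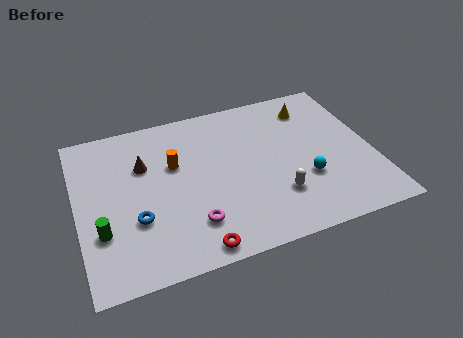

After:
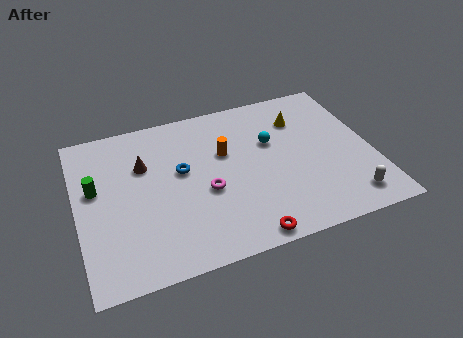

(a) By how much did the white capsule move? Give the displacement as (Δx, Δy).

(3.2, -1.2)

From the two frames, the white capsule sits at roughly (9.1, 2.7) before and (12.3, 1.5) after.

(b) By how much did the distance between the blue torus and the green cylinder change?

+2.4

Before: roughly 1.6 units apart; after: 4.0. That's 2.4 units further apart.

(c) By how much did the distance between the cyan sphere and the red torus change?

-0.3

They were about 5.9 units apart before and 5.6 after — 0.3 units closer together.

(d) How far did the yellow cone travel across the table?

0.8

The yellow cone moved from about (11.3, 7.8) to (10.7, 7.2), a distance of √(0.6² + 0.6²) ≈ 0.8.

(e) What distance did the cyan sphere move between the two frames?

3.1

The cyan sphere moved from about (10.5, 3.3) to (9.2, 6.1), a distance of √(1.3² + 2.8²) ≈ 3.1.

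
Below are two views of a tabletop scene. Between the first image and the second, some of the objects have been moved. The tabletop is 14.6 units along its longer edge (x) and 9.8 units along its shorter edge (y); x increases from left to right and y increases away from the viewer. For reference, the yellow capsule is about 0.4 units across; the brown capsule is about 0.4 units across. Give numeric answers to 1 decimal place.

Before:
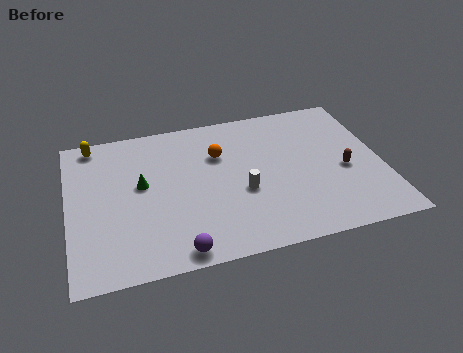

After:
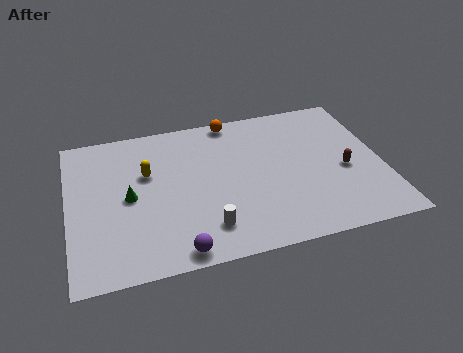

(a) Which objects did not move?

the purple sphere and the brown capsule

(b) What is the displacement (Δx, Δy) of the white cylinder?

(-1.8, -1.9)

From the two frames, the white cylinder sits at roughly (8.0, 3.9) before and (6.2, 2.0) after.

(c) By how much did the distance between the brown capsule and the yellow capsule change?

-3.1

They were about 12.4 units apart before and 9.3 after — 3.1 units closer together.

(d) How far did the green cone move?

0.9

From (3.4, 5.5) to (2.8, 4.8), the green cone covered √(0.6² + 0.7²) ≈ 0.9 units.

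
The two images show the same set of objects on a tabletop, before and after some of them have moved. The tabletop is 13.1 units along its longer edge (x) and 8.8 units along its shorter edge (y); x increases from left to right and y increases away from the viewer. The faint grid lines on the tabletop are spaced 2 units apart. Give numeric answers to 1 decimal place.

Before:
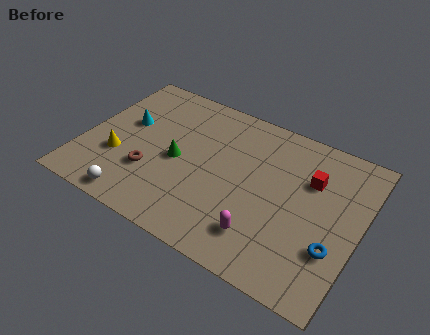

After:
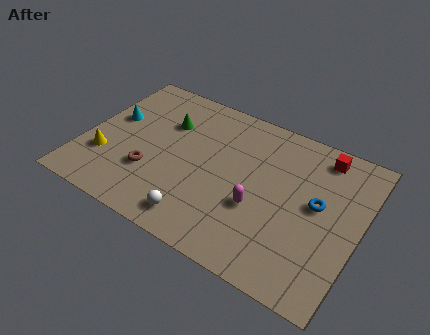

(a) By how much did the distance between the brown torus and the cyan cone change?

+0.4

They were about 2.9 units apart before and 3.3 after — 0.4 units further apart.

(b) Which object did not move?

the brown torus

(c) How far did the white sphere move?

3.0

The white sphere moved from about (3.0, 0.9) to (6.0, 1.3), a distance of √(3.0² + 0.4²) ≈ 3.0.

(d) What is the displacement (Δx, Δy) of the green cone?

(-0.9, 2.0)

From the two frames, the green cone sits at roughly (4.5, 4.1) before and (3.6, 6.1) after.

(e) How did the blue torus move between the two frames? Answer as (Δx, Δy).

(-1.0, 2.0)

The blue torus was at about (12.1, 2.8) and moved to about (11.1, 4.8).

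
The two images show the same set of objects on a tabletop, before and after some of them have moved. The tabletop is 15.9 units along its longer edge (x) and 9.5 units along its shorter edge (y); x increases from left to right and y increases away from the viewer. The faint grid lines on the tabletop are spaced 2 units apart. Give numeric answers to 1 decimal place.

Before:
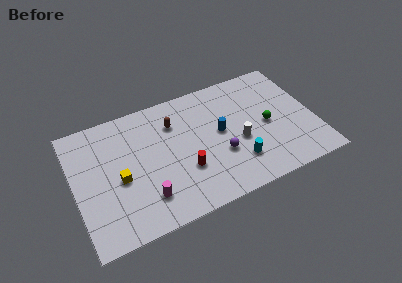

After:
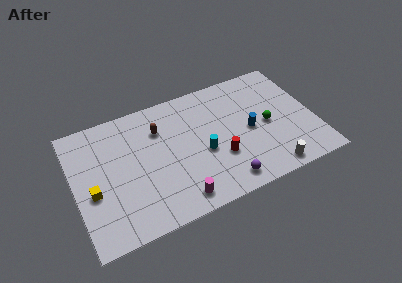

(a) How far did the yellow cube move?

1.8

The yellow cube moved from about (2.9, 4.2) to (1.1, 3.9), a distance of √(1.8² + 0.3²) ≈ 1.8.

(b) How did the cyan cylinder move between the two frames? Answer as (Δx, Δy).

(-2.1, 1.6)

From the two frames, the cyan cylinder sits at roughly (10.5, 2.4) before and (8.4, 4.0) after.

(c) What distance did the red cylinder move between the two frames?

2.3

From (7.1, 3.2) to (9.4, 3.2), the red cylinder covered √(2.3² + 0.0²) ≈ 2.3 units.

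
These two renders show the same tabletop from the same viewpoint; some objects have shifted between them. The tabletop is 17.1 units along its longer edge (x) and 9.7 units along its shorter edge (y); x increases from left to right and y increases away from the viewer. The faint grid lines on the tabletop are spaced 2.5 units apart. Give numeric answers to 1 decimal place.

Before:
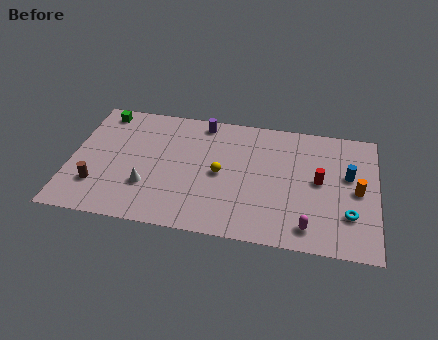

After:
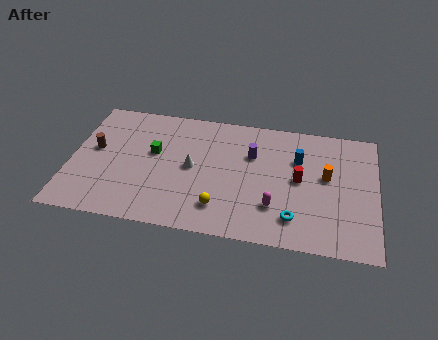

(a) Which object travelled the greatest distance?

the green cube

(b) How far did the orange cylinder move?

1.9

The orange cylinder moved from about (16.0, 4.7) to (14.3, 5.5), a distance of √(1.7² + 0.8²) ≈ 1.9.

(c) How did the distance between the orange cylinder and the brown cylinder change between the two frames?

-1.6

The distance was about 14.6 in the first image and 13.0 in the second, so they moved 1.6 units closer together.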